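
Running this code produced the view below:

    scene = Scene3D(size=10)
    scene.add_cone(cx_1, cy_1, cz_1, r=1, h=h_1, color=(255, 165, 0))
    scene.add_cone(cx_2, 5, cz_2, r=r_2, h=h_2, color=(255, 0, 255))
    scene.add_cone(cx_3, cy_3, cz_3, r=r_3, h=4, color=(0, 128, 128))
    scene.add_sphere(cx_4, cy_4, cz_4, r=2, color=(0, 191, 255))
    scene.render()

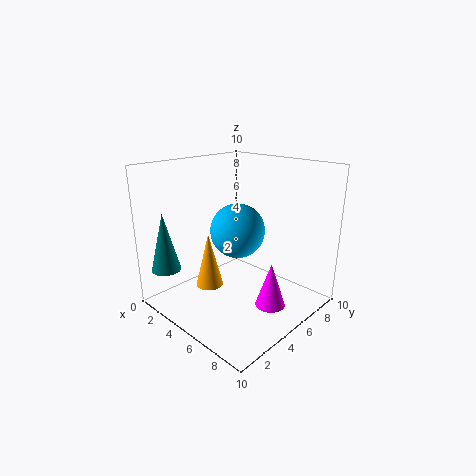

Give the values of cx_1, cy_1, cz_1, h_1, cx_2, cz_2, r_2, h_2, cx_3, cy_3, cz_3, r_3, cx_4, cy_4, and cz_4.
cx_1 = 3, cy_1 = 4, cz_1 = 1, h_1 = 4, cx_2 = 8, cz_2 = 1, r_2 = 1, h_2 = 3, cx_3 = 2, cy_3 = 1, cz_3 = 3, r_3 = 1, cx_4 = 4, cy_4 = 6, cz_4 = 5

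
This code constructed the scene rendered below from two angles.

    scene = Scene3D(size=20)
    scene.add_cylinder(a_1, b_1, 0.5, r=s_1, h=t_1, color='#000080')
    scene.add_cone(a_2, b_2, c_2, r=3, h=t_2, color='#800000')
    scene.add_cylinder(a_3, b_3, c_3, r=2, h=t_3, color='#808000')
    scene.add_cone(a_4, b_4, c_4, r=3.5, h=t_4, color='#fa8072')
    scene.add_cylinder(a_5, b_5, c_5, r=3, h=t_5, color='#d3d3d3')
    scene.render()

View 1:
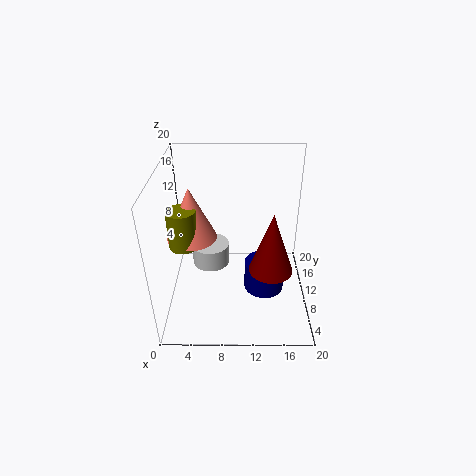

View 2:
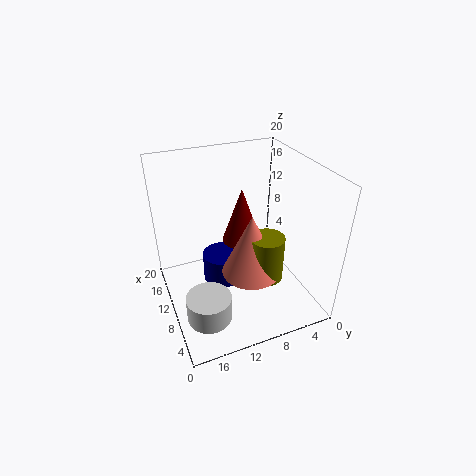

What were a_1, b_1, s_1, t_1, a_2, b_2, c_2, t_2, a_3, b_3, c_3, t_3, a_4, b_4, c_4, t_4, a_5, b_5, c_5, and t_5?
a_1 = 14
b_1 = 11
s_1 = 3
t_1 = 4.5
a_2 = 14.5
b_2 = 7.5
c_2 = 6.5
t_2 = 8.5
a_3 = 2.5
b_3 = 9.5
c_3 = 9
t_3 = 5.5
a_4 = 3.5
b_4 = 11
c_4 = 9.5
t_4 = 7.5
a_5 = 5.5
b_5 = 16
c_5 = 1.5
t_5 = 3.5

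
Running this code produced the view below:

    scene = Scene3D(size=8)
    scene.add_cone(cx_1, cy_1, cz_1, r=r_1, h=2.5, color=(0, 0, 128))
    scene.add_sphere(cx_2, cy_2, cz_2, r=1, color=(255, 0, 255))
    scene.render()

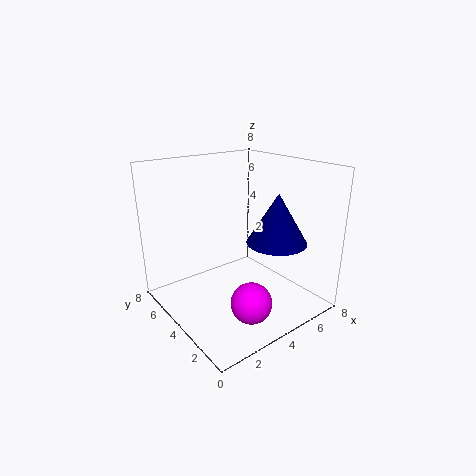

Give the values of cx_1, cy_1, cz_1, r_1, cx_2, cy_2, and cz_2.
cx_1 = 4.5
cy_1 = 1.5
cz_1 = 4.5
r_1 = 1.5
cx_2 = 2.5
cy_2 = 1
cz_2 = 2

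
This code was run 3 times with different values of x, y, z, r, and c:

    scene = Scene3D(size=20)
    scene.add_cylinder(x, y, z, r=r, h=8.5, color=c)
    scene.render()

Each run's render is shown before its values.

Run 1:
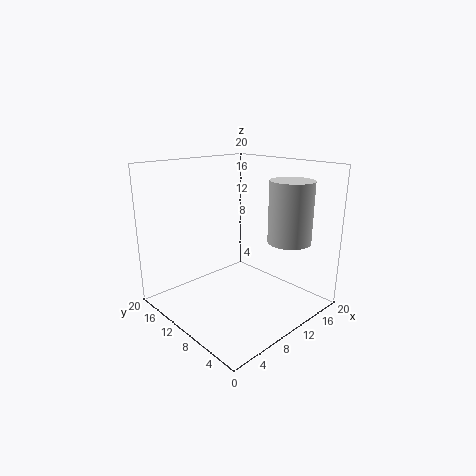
x = 15, y = 5, z = 9.5, r = 3, c = 'lightgray'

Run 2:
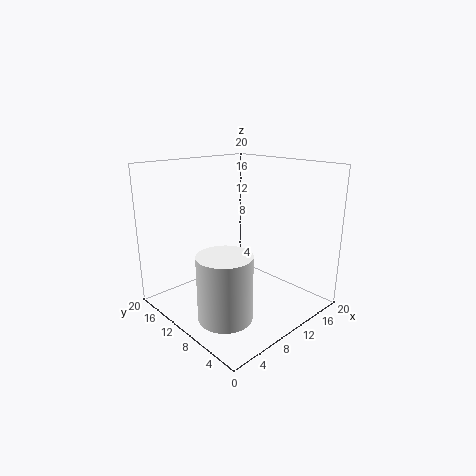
x = 4.5, y = 6.5, z = 1.5, r = 3.5, c = 'white'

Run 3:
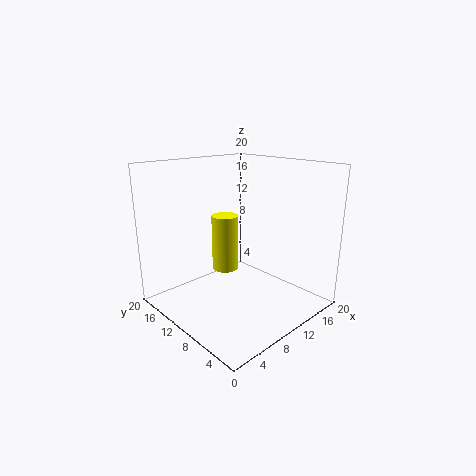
x = 11.5, y = 14.5, z = 3.5, r = 2, c = 'yellow'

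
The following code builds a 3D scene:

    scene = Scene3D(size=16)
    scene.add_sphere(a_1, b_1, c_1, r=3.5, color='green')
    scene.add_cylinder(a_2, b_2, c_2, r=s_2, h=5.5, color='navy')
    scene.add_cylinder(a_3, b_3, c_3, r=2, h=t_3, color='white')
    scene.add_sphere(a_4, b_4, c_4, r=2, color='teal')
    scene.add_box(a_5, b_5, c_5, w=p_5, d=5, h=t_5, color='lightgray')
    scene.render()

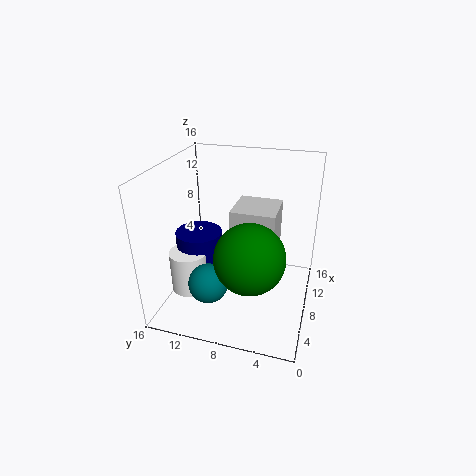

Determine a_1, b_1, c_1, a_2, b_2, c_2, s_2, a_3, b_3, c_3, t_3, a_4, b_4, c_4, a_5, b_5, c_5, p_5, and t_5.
a_1 = 3.5; b_1 = 5.5; c_1 = 8.5; a_2 = 6.5; b_2 = 12; c_2 = 3.5; s_2 = 2.5; a_3 = 4.5; b_3 = 12.5; c_3 = 3; t_3 = 4.5; a_4 = 2.5; b_4 = 9.5; c_4 = 5.5; a_5 = 8; b_5 = 4; c_5 = 5.5; p_5 = 5; t_5 = 5.5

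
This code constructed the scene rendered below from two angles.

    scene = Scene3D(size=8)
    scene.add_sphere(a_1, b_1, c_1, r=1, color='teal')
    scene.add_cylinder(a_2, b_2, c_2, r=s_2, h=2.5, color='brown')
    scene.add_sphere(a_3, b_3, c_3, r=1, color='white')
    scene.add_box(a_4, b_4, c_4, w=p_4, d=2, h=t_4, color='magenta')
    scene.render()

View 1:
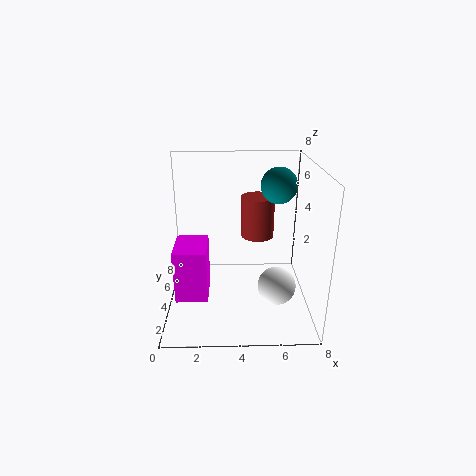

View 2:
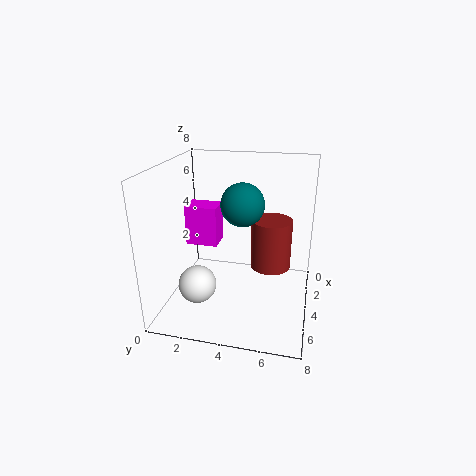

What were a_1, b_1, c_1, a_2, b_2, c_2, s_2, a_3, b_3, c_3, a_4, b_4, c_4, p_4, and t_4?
a_1 = 6.25
b_1 = 4.75
c_1 = 6.75
a_2 = 5.25
b_2 = 6
c_2 = 3.25
s_2 = 1
a_3 = 6
b_3 = 2.25
c_3 = 2
a_4 = 1
b_4 = 0.25
c_4 = 2.5
p_4 = 1.5
t_4 = 2.5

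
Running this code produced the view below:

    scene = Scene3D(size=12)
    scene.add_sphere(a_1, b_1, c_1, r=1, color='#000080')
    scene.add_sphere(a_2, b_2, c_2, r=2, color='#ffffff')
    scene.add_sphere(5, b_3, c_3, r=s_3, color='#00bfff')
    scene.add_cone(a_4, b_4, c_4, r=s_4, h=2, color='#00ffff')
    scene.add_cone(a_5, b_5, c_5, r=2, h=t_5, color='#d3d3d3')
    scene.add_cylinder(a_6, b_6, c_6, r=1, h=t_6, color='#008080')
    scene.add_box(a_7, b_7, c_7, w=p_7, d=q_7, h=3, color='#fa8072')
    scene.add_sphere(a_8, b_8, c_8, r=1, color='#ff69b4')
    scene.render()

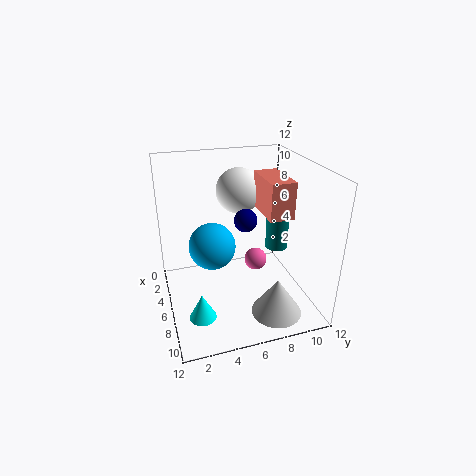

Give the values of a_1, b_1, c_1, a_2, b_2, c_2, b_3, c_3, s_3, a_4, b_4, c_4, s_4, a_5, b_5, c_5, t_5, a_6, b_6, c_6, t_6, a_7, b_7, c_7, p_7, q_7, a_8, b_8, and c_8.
a_1 = 5, b_1 = 7, c_1 = 7, a_2 = 3, b_2 = 7, c_2 = 9, b_3 = 4, c_3 = 5, s_3 = 2, a_4 = 10, b_4 = 2, c_4 = 2, s_4 = 1, a_5 = 10, b_5 = 8, c_5 = 1, t_5 = 3, a_6 = 5, b_6 = 10, c_6 = 4, t_6 = 3, a_7 = 4, b_7 = 8, c_7 = 8, p_7 = 4, q_7 = 2, a_8 = 5, b_8 = 8, c_8 = 3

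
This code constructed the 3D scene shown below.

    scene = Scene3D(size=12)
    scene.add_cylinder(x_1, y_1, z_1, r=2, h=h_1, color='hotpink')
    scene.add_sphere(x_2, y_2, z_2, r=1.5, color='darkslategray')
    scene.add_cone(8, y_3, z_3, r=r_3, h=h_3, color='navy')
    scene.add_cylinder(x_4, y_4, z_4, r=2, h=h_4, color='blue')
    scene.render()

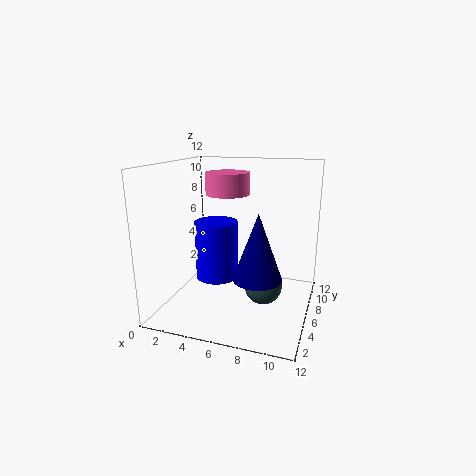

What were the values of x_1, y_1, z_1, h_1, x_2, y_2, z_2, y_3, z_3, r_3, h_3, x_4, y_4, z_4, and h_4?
x_1 = 4
y_1 = 9
z_1 = 9
h_1 = 2
x_2 = 8.5
y_2 = 5
z_2 = 2.5
y_3 = 5
z_3 = 3
r_3 = 2
h_3 = 5.5
x_4 = 3
y_4 = 8.5
z_4 = 1
h_4 = 5.5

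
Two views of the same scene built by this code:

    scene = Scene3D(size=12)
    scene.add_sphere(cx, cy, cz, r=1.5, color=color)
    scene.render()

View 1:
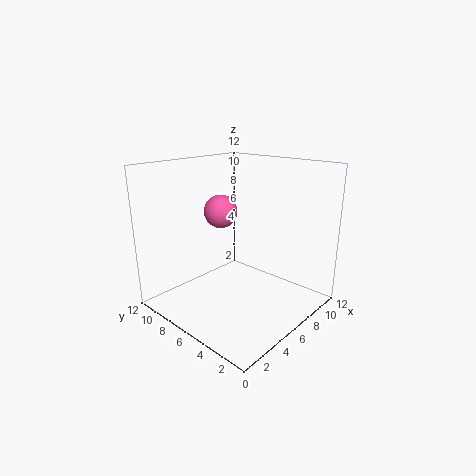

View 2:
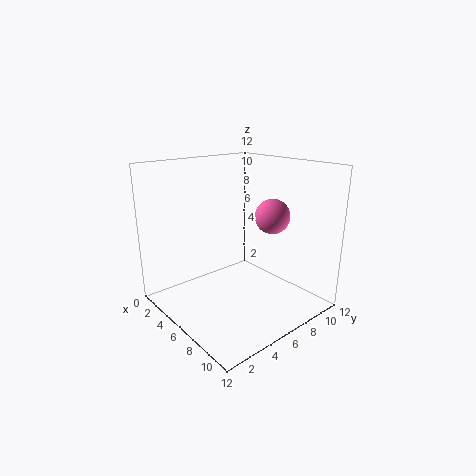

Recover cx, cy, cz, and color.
cx = 7
cy = 9
cz = 7.5
color = 'hotpink'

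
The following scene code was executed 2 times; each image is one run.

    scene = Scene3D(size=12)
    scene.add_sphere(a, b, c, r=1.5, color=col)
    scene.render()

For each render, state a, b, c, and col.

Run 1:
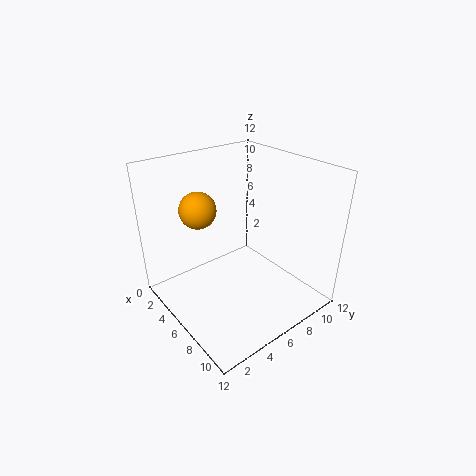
a = 4
b = 3.5
c = 8.5
col = 'orange'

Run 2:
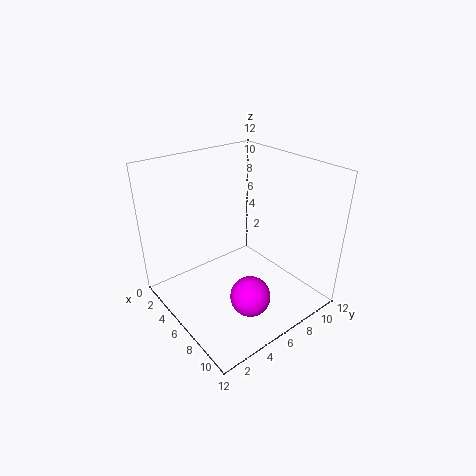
a = 10
b = 4
c = 3.5
col = 'magenta'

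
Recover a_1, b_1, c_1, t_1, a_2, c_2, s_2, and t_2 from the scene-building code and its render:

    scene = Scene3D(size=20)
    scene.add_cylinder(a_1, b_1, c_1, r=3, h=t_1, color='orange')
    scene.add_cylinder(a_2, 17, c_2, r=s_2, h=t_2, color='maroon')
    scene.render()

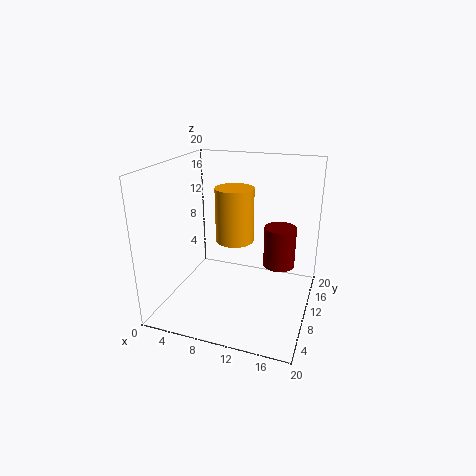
a_1 = 7.5, b_1 = 15.5, c_1 = 7, t_1 = 8.5, a_2 = 14.5, c_2 = 3, s_2 = 2.5, t_2 = 6.5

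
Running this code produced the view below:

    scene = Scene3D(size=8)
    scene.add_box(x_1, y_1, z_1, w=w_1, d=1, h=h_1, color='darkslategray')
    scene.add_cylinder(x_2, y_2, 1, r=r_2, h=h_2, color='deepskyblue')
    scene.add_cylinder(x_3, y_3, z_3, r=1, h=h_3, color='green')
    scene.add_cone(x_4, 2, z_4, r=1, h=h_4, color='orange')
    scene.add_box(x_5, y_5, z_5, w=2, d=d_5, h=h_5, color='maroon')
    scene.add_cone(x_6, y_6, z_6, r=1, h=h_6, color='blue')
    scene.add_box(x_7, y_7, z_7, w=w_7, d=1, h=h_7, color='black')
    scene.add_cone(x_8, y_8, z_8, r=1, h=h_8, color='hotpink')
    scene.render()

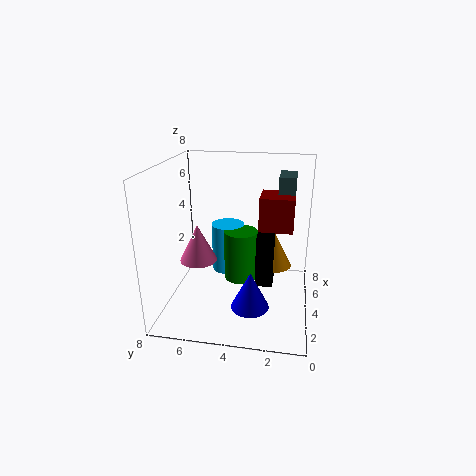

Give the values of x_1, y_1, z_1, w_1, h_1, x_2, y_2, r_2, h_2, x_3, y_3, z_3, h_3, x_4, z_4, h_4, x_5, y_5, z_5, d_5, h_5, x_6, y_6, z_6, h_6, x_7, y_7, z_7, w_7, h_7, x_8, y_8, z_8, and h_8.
x_1 = 6
y_1 = 1
z_1 = 5
w_1 = 2
h_1 = 2
x_2 = 6
y_2 = 5
r_2 = 1
h_2 = 3
x_3 = 5
y_3 = 4
z_3 = 1
h_3 = 3
x_4 = 5
z_4 = 2
h_4 = 2
x_5 = 5
y_5 = 1
z_5 = 4
d_5 = 2
h_5 = 2
x_6 = 2
y_6 = 3
z_6 = 1
h_6 = 2
x_7 = 4
y_7 = 2
z_7 = 1
w_7 = 2
h_7 = 3
x_8 = 3
y_8 = 6
z_8 = 3
h_8 = 2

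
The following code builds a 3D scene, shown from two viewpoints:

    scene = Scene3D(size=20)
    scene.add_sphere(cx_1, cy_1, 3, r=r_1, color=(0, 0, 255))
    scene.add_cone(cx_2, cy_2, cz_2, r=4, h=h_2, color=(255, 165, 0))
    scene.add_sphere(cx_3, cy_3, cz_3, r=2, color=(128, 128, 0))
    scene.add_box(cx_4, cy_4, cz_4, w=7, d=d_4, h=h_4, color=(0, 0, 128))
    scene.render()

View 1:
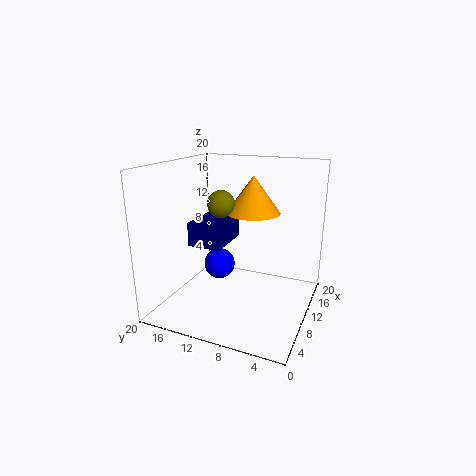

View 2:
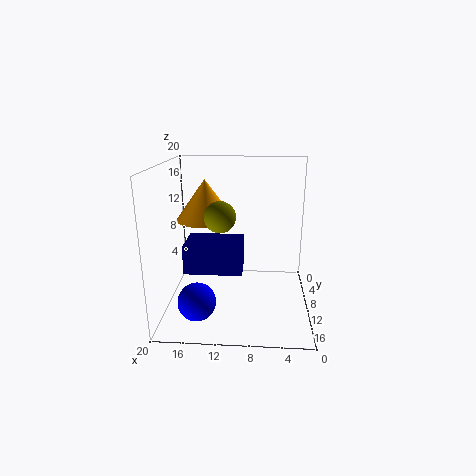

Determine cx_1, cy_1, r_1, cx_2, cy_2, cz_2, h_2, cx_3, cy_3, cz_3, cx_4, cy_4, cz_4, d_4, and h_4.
cx_1 = 15
cy_1 = 15.5
r_1 = 2.5
cx_2 = 14.5
cy_2 = 9.5
cz_2 = 12.5
h_2 = 5.5
cx_3 = 12
cy_3 = 13.5
cz_3 = 14
cx_4 = 9
cy_4 = 12.5
cz_4 = 8
d_4 = 5
h_4 = 3.5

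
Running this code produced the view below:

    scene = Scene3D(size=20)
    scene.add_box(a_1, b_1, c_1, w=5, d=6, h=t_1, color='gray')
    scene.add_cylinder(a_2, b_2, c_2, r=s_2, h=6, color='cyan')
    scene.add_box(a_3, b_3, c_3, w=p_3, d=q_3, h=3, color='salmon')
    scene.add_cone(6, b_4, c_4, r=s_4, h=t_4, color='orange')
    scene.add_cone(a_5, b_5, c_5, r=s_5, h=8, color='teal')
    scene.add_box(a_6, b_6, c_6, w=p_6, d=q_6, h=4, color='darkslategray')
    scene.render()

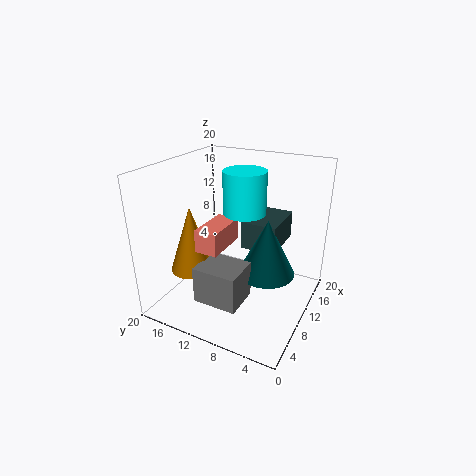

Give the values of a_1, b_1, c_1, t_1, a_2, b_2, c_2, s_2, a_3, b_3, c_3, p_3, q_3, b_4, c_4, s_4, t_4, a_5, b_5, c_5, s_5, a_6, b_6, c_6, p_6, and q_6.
a_1 = 3
b_1 = 7
c_1 = 3
t_1 = 5
a_2 = 12
b_2 = 10
c_2 = 13
s_2 = 3
a_3 = 4
b_3 = 10
c_3 = 10
p_3 = 6
q_3 = 3
b_4 = 15
c_4 = 6
s_4 = 3
t_4 = 9
a_5 = 11
b_5 = 6
c_5 = 5
s_5 = 4
a_6 = 11
b_6 = 5
c_6 = 8
p_6 = 7
q_6 = 5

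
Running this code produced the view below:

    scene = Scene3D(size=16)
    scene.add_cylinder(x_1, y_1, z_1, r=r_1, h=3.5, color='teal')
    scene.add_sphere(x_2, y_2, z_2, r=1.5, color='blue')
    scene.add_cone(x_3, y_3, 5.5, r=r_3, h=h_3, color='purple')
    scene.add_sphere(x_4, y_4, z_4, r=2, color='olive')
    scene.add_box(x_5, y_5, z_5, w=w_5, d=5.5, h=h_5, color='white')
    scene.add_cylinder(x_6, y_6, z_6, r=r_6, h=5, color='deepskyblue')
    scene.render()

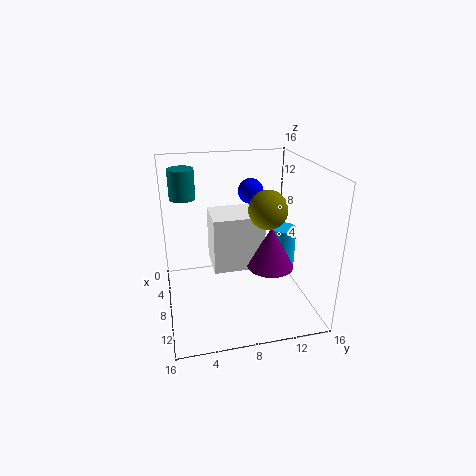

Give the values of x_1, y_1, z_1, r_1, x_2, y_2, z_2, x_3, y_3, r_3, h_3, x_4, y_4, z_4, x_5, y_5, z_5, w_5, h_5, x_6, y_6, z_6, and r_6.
x_1 = 3.5; y_1 = 2.5; z_1 = 11.5; r_1 = 1.5; x_2 = 4; y_2 = 10.5; z_2 = 12; x_3 = 10.5; y_3 = 11; r_3 = 2.5; h_3 = 4.5; x_4 = 10.5; y_4 = 10.5; z_4 = 12; x_5 = 5.5; y_5 = 5; z_5 = 5; w_5 = 4.5; h_5 = 6; x_6 = 7.5; y_6 = 13.5; z_6 = 3.5; r_6 = 1.5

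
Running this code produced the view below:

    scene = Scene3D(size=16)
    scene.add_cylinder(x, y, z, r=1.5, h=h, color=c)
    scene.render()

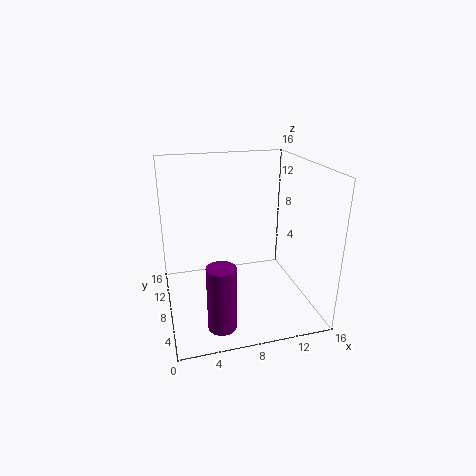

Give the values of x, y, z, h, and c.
x = 5; y = 3.25; z = 0.25; h = 7; c = 'purple'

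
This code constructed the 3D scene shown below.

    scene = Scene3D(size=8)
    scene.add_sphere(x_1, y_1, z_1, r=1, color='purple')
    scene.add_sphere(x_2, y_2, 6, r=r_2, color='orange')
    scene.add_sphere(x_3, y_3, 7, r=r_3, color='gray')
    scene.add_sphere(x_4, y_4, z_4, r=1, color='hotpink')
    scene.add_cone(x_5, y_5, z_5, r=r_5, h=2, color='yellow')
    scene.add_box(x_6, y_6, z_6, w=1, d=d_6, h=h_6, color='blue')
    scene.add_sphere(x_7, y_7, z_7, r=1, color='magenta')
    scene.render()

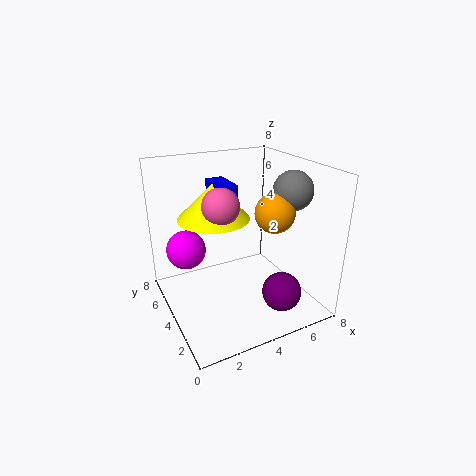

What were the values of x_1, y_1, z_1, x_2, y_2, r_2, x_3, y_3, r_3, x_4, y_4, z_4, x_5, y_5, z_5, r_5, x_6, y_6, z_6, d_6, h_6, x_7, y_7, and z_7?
x_1 = 5
y_1 = 1
z_1 = 2
x_2 = 5
y_2 = 2
r_2 = 1
x_3 = 6
y_3 = 2
r_3 = 1
x_4 = 3
y_4 = 4
z_4 = 6
x_5 = 3
y_5 = 5
z_5 = 5
r_5 = 2
x_6 = 3
y_6 = 4
z_6 = 6
d_6 = 2
h_6 = 1
x_7 = 1
y_7 = 4
z_7 = 4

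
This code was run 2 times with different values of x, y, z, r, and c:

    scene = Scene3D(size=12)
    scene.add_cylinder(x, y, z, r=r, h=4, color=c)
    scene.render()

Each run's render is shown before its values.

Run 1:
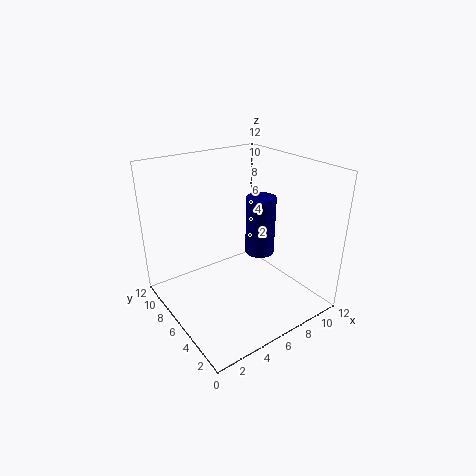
x = 5, y = 2, z = 7, r = 1, c = 'navy'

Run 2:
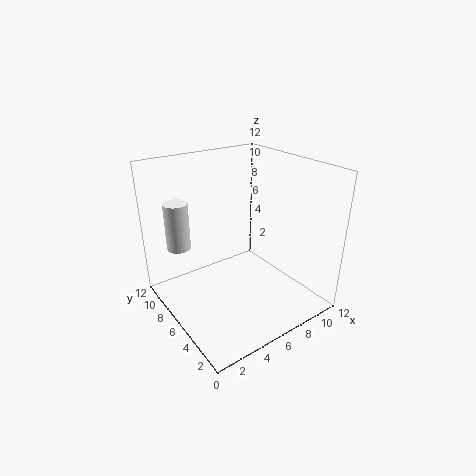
x = 2, y = 9, z = 5, r = 1, c = 'white'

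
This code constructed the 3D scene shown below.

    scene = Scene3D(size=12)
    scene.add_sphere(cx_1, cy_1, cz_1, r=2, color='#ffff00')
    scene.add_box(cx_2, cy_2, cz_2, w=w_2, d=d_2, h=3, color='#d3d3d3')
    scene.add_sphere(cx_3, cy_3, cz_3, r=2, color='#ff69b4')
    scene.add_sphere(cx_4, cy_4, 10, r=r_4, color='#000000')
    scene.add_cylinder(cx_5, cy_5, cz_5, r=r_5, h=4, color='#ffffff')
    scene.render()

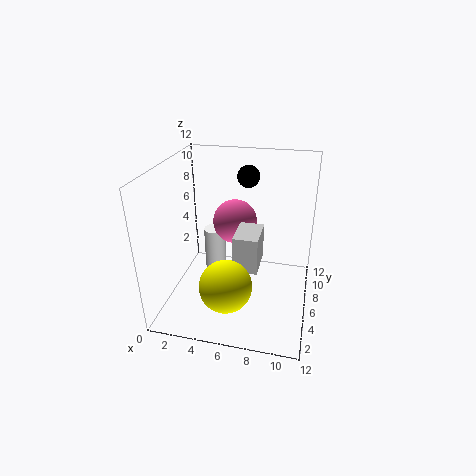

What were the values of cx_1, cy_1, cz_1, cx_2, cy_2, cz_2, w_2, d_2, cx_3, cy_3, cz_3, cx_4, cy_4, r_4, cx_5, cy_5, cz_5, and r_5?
cx_1 = 6
cy_1 = 2
cz_1 = 4
cx_2 = 6
cy_2 = 4
cz_2 = 4
w_2 = 2
d_2 = 3
cx_3 = 5
cy_3 = 9
cz_3 = 6
cx_4 = 6
cy_4 = 10
r_4 = 1
cx_5 = 3
cy_5 = 9
cz_5 = 1
r_5 = 1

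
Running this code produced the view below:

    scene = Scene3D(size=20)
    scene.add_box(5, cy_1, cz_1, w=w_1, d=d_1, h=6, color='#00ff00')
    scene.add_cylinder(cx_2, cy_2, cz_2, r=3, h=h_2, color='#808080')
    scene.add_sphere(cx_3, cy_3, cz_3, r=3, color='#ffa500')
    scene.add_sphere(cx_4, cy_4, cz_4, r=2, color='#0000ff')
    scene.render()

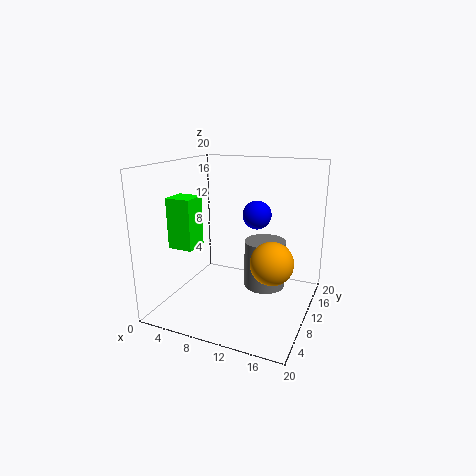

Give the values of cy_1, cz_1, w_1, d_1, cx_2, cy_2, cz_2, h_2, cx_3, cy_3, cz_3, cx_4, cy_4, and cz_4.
cy_1 = 1; cz_1 = 11; w_1 = 3; d_1 = 3; cx_2 = 13; cy_2 = 13; cz_2 = 2; h_2 = 7; cx_3 = 15; cy_3 = 10; cz_3 = 7; cx_4 = 12; cy_4 = 12; cz_4 = 13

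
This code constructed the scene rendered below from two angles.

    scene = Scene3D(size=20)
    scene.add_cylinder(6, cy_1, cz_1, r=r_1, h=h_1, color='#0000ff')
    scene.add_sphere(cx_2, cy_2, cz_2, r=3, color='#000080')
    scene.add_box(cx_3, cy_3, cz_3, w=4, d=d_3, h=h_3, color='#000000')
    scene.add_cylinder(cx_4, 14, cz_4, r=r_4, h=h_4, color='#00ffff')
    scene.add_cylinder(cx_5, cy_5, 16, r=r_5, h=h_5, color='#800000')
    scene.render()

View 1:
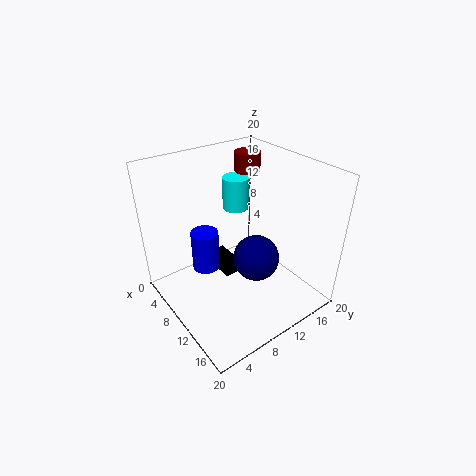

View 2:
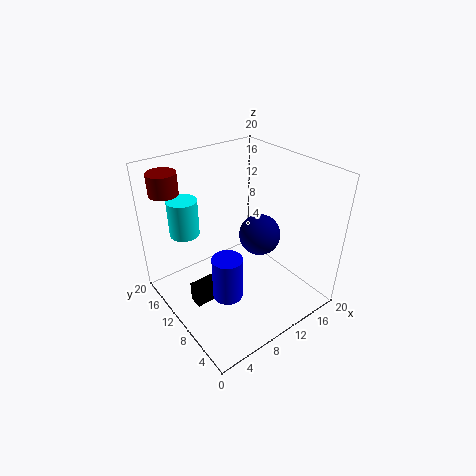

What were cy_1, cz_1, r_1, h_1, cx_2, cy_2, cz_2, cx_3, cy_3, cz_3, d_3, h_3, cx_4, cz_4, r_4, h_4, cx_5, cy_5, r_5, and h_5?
cy_1 = 7, cz_1 = 4, r_1 = 2, h_1 = 6, cx_2 = 14, cy_2 = 10, cz_2 = 9, cx_3 = 3, cy_3 = 10, cz_3 = 1, d_3 = 2, h_3 = 3, cx_4 = 4, cz_4 = 11, r_4 = 2, h_4 = 5, cx_5 = 3, cy_5 = 17, r_5 = 2, h_5 = 3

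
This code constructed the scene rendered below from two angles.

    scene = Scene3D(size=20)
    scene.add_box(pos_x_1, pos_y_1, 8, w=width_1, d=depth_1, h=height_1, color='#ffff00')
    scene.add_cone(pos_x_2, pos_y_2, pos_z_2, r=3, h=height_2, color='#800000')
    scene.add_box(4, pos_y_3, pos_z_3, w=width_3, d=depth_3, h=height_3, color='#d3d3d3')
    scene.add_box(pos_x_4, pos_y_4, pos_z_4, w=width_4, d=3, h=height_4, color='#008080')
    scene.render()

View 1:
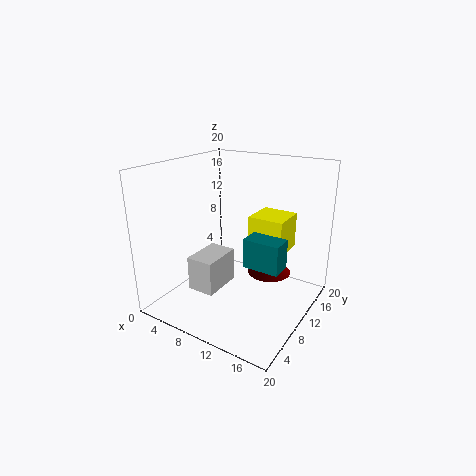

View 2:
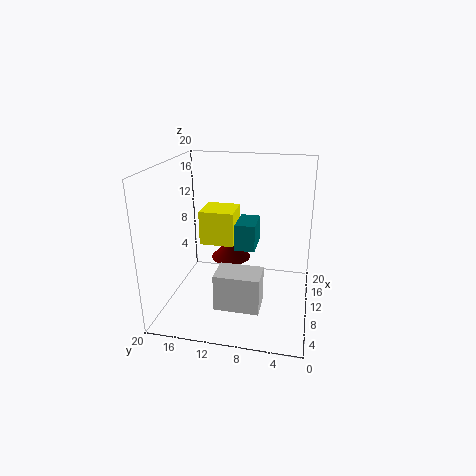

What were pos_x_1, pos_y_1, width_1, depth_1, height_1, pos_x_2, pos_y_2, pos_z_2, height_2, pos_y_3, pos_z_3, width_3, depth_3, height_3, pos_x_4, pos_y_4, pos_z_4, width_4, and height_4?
pos_x_1 = 11
pos_y_1 = 11
width_1 = 5
depth_1 = 5
height_1 = 5
pos_x_2 = 14
pos_y_2 = 12
pos_z_2 = 5
height_2 = 3
pos_y_3 = 6
pos_z_3 = 2
width_3 = 4
depth_3 = 6
height_3 = 5
pos_x_4 = 12
pos_y_4 = 8
pos_z_4 = 7
width_4 = 5
height_4 = 4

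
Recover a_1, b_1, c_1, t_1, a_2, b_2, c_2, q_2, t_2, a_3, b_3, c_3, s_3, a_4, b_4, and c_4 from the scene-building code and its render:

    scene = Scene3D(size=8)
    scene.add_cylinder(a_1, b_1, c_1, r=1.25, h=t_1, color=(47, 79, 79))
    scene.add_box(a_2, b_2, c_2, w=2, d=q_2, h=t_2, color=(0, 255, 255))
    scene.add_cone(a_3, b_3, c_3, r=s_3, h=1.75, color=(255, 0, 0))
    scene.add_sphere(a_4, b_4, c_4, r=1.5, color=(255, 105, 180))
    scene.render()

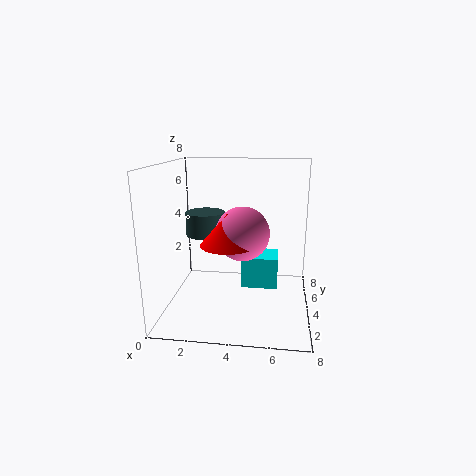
a_1 = 1.5, b_1 = 6.75, c_1 = 3.25, t_1 = 1.5, a_2 = 4.25, b_2 = 3.5, c_2 = 1.25, q_2 = 1.75, t_2 = 1.75, a_3 = 3.5, b_3 = 3.5, c_3 = 3.75, s_3 = 1.5, a_4 = 4.25, b_4 = 4, c_4 = 4.25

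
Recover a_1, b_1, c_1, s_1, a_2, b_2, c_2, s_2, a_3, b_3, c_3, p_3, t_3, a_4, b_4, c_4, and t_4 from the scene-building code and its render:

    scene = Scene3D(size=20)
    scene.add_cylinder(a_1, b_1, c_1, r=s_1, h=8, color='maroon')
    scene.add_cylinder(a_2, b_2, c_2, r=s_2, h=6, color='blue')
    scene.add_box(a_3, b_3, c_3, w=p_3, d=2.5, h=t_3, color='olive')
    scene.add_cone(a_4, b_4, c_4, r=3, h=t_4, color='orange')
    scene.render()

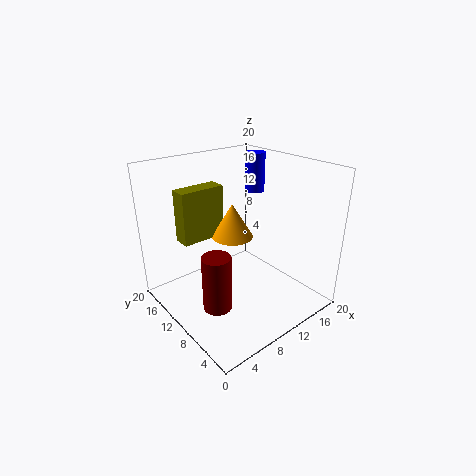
a_1 = 5.5; b_1 = 9; c_1 = 1; s_1 = 2; a_2 = 17.5; b_2 = 15; c_2 = 14; s_2 = 1.5; a_3 = 4; b_3 = 14; c_3 = 9; p_3 = 6.5; t_3 = 7.5; a_4 = 11; b_4 = 12.5; c_4 = 9; t_4 = 5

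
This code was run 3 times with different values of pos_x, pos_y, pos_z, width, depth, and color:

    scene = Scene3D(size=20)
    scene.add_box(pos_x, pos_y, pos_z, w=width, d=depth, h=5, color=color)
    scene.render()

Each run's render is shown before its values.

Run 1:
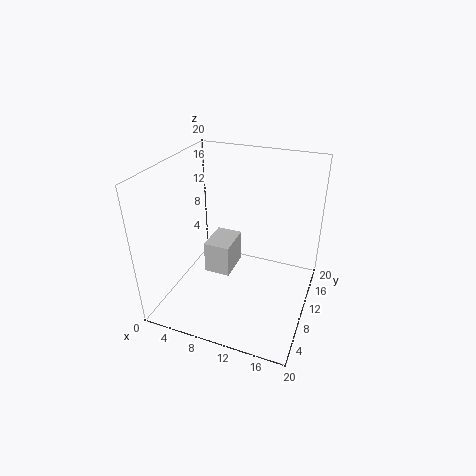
pos_x = 4; pos_y = 11; pos_z = 2; width = 4; depth = 5.5; color = 'lightgray'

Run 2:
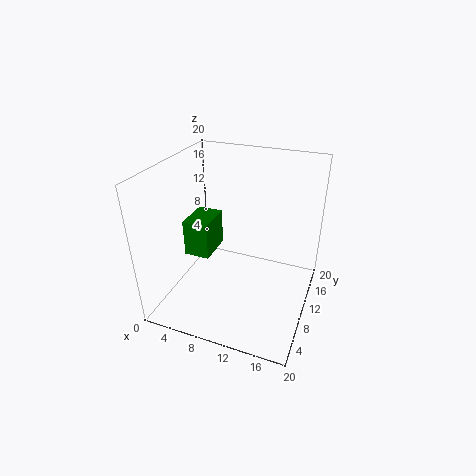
pos_x = 3.5; pos_y = 6.5; pos_z = 8; width = 3.5; depth = 5; color = 'green'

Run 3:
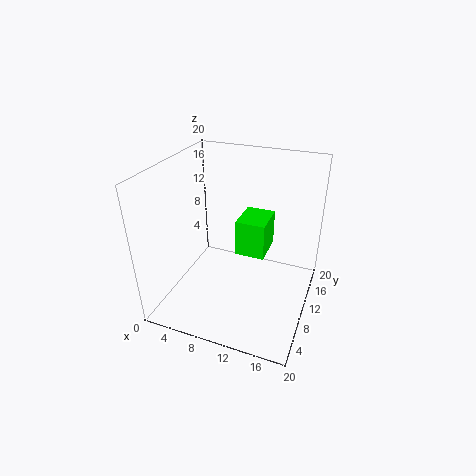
pos_x = 10; pos_y = 9; pos_z = 8; width = 4; depth = 5; color = 'lime'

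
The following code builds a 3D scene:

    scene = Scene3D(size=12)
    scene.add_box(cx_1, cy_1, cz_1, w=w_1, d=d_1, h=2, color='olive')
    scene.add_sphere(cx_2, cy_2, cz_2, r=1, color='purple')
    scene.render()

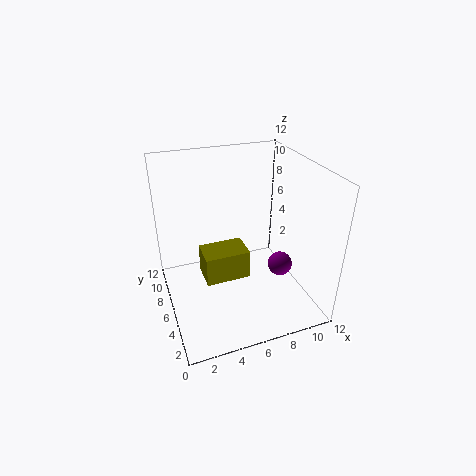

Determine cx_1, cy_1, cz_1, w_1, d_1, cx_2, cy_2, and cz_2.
cx_1 = 2; cy_1 = 1; cz_1 = 6; w_1 = 3; d_1 = 2; cx_2 = 9; cy_2 = 4; cz_2 = 4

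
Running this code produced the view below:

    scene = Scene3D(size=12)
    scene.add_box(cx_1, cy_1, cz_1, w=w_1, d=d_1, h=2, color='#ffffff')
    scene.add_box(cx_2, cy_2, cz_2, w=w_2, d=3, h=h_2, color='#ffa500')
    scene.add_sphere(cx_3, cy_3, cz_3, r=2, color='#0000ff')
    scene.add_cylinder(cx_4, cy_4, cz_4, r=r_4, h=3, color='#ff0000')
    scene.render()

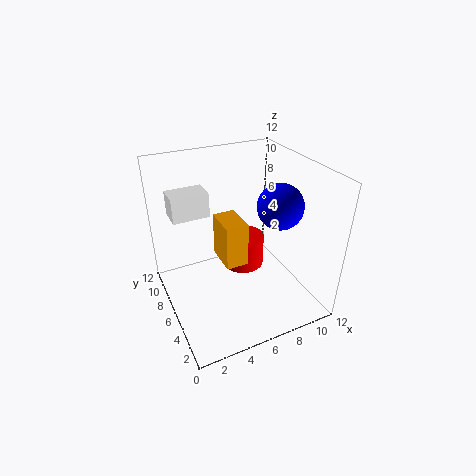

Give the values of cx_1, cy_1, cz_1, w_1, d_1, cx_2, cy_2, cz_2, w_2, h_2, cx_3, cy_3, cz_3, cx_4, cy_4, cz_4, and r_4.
cx_1 = 1; cy_1 = 7; cz_1 = 8; w_1 = 3; d_1 = 2; cx_2 = 5; cy_2 = 6; cz_2 = 3; w_2 = 2; h_2 = 4; cx_3 = 10; cy_3 = 6; cz_3 = 8; cx_4 = 8; cy_4 = 9; cz_4 = 1; r_4 = 2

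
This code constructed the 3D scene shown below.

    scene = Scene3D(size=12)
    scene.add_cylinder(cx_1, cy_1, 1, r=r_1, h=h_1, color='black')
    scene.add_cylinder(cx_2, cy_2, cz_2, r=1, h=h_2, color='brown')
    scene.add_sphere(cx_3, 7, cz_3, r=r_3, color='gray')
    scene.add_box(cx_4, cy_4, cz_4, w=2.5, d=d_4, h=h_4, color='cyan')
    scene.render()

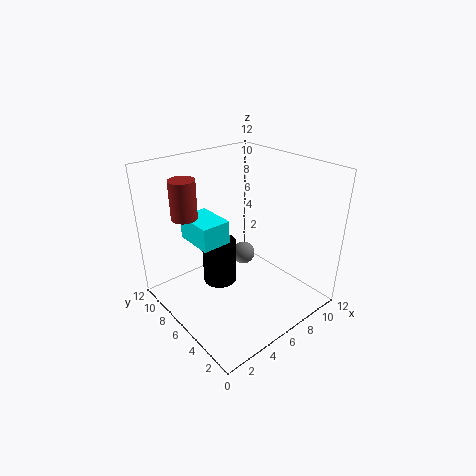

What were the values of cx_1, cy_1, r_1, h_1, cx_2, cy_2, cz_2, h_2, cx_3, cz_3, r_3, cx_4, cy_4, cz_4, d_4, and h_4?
cx_1 = 5.5, cy_1 = 8, r_1 = 1.5, h_1 = 4, cx_2 = 2, cy_2 = 7.5, cz_2 = 8.5, h_2 = 3, cx_3 = 7.5, cz_3 = 3.5, r_3 = 1, cx_4 = 3, cy_4 = 6.5, cz_4 = 5.5, d_4 = 3.5, h_4 = 2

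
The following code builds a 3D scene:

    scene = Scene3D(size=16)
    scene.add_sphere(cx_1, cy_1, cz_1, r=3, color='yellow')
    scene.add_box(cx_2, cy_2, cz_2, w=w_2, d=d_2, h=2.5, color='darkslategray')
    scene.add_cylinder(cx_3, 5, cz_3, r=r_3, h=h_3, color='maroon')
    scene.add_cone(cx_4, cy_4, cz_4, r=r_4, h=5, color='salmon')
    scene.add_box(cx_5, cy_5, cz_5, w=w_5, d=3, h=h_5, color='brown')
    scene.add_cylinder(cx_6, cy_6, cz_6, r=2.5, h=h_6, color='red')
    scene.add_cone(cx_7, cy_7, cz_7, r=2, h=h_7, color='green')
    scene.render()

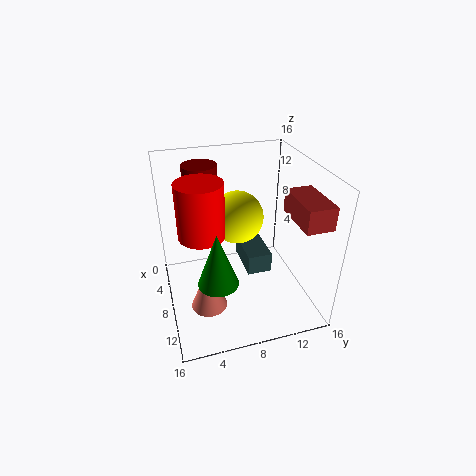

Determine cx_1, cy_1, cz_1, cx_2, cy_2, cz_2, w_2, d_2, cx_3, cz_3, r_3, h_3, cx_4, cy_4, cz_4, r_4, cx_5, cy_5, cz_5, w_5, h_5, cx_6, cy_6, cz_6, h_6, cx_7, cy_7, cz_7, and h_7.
cx_1 = 6
cy_1 = 8.5
cz_1 = 9.5
cx_2 = 2
cy_2 = 9.5
cz_2 = 2
w_2 = 5.5
d_2 = 3
cx_3 = 3
cz_3 = 12
r_3 = 2
h_3 = 3
cx_4 = 10
cy_4 = 4
cz_4 = 1
r_4 = 2
cx_5 = 8.5
cy_5 = 13
cz_5 = 11
w_5 = 5.5
h_5 = 2.5
cx_6 = 8
cy_6 = 4
cz_6 = 9
h_6 = 6
cx_7 = 13
cy_7 = 4.5
cz_7 = 6.5
h_7 = 5.5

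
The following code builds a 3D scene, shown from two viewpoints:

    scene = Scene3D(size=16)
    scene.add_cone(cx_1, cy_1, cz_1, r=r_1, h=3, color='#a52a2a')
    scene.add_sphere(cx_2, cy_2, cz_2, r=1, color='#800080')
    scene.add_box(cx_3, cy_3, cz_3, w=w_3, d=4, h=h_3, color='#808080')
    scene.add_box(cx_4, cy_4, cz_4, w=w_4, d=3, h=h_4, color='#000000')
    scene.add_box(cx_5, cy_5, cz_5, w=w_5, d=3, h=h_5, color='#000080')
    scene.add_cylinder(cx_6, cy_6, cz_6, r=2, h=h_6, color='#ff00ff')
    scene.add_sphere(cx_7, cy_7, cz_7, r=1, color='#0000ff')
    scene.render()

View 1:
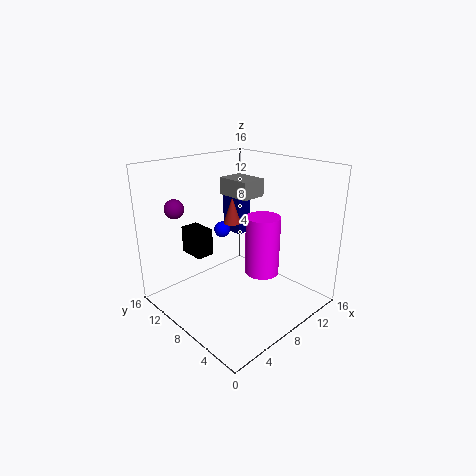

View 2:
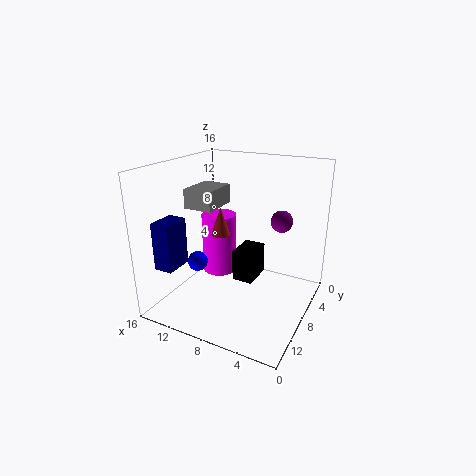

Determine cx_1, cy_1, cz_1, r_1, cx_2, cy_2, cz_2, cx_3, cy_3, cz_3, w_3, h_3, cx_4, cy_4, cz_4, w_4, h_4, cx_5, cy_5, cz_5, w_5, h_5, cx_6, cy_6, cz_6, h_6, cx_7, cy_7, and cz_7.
cx_1 = 9, cy_1 = 10, cz_1 = 9, r_1 = 1, cx_2 = 2, cy_2 = 11, cz_2 = 12, cx_3 = 9, cy_3 = 8, cz_3 = 12, w_3 = 3, h_3 = 2, cx_4 = 4, cy_4 = 10, cz_4 = 6, w_4 = 2, h_4 = 3, cx_5 = 12, cy_5 = 12, cz_5 = 6, w_5 = 2, h_5 = 5, cx_6 = 11, cy_6 = 7, cz_6 = 3, h_6 = 7, cx_7 = 10, cy_7 = 13, cz_7 = 7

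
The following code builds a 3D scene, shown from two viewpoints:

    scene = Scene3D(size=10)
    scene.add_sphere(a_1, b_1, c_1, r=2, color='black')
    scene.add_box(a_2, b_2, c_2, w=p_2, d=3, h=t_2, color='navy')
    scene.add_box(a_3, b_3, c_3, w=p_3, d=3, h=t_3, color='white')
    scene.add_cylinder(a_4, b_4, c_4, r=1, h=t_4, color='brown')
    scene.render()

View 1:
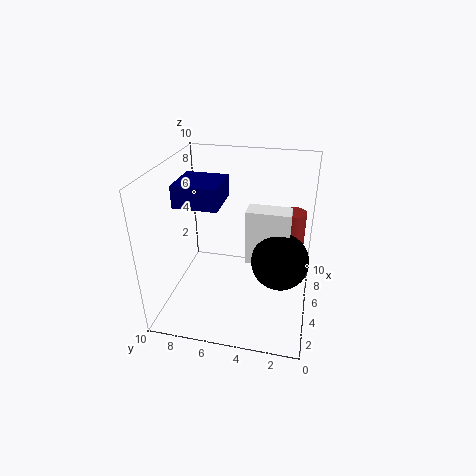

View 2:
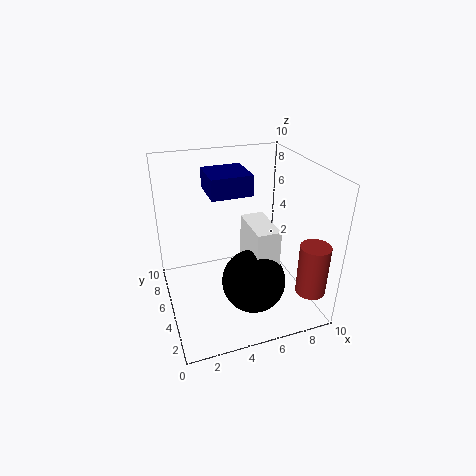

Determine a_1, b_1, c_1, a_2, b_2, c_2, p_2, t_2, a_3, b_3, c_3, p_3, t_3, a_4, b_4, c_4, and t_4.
a_1 = 5, b_1 = 2, c_1 = 3.5, a_2 = 3.5, b_2 = 6, c_2 = 7.5, p_2 = 3, t_2 = 1.5, a_3 = 5, b_3 = 1.5, c_3 = 3, p_3 = 1.5, t_3 = 4, a_4 = 9, b_4 = 1.5, c_4 = 2, t_4 = 3.5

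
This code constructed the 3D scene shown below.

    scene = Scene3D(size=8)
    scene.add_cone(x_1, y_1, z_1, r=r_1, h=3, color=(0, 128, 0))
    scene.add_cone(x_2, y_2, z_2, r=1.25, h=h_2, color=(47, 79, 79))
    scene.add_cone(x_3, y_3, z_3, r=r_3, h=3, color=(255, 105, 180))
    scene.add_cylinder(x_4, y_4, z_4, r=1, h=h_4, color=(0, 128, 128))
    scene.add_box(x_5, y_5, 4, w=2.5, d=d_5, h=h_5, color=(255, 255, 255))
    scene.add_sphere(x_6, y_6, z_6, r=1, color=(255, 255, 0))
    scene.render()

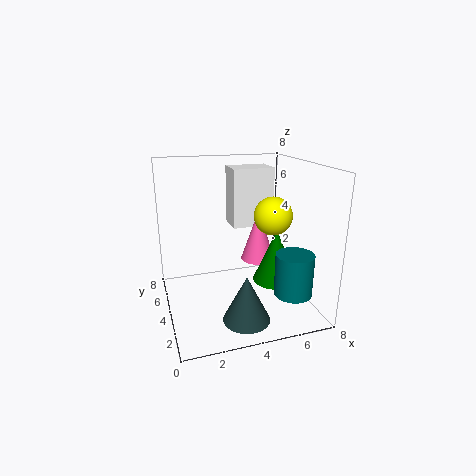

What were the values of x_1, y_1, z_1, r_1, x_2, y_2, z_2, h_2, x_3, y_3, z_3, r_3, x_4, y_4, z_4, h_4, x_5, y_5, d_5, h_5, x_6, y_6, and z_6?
x_1 = 6, y_1 = 3.25, z_1 = 1.5, r_1 = 1.25, x_2 = 3.75, y_2 = 1.75, z_2 = 0.25, h_2 = 2.5, x_3 = 5.5, y_3 = 4.75, z_3 = 2.25, r_3 = 1, x_4 = 6.25, y_4 = 1.5, z_4 = 1.5, h_4 = 2.25, x_5 = 4.25, y_5 = 5.5, d_5 = 1.75, h_5 = 3.5, x_6 = 5.5, y_6 = 2.75, z_6 = 5.5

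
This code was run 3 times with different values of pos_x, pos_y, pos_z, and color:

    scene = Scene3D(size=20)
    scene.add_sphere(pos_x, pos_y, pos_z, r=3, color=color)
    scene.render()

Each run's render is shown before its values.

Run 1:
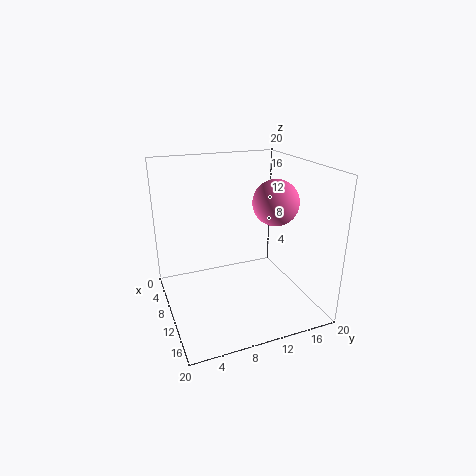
pos_x = 13, pos_y = 14, pos_z = 15.5, color = 'hotpink'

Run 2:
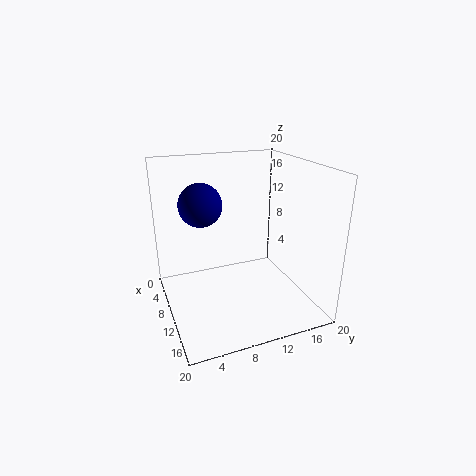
pos_x = 7.5, pos_y = 5.5, pos_z = 14.5, color = 'navy'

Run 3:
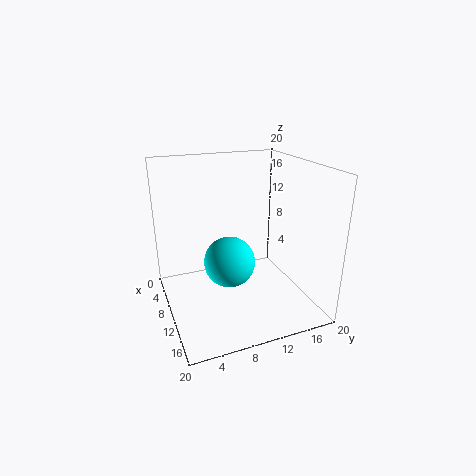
pos_x = 16, pos_y = 6.5, pos_z = 10, color = 'cyan'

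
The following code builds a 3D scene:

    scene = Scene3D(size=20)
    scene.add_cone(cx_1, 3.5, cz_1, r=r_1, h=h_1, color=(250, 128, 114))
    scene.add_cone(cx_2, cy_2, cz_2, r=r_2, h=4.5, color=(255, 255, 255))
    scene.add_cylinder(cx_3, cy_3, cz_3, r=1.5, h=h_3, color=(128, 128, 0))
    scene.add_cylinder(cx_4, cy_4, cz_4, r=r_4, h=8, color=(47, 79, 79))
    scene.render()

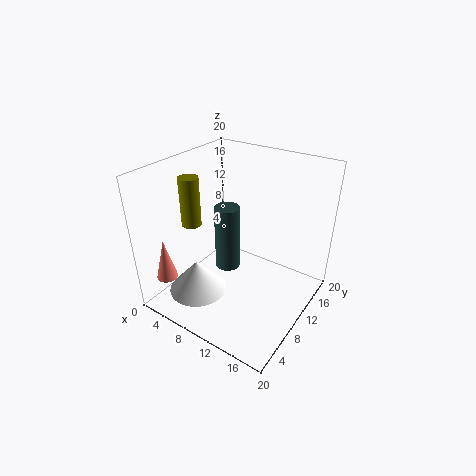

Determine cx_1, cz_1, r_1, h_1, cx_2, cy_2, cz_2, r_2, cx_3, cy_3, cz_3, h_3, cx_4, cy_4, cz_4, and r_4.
cx_1 = 2, cz_1 = 4, r_1 = 1.5, h_1 = 6, cx_2 = 6.5, cy_2 = 5, cz_2 = 3, r_2 = 4, cx_3 = 1.5, cy_3 = 10, cz_3 = 9.5, h_3 = 7.5, cx_4 = 11.5, cy_4 = 5.5, cz_4 = 9, r_4 = 1.5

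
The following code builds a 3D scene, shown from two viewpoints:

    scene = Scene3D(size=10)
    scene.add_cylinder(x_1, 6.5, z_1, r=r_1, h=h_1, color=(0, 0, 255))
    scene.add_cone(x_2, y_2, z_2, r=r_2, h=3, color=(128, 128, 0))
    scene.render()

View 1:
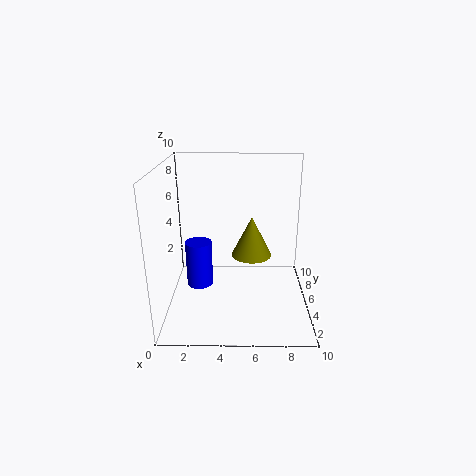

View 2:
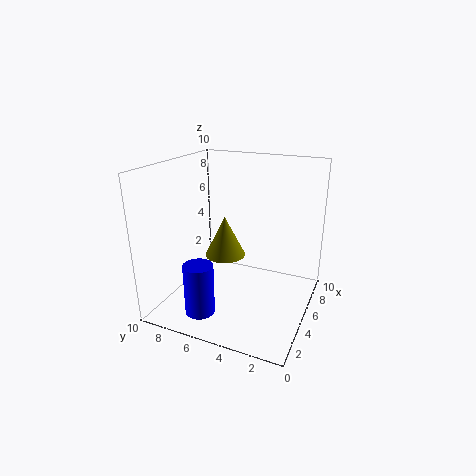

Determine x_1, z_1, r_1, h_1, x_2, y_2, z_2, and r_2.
x_1 = 2
z_1 = 0.5
r_1 = 1
h_1 = 3.5
x_2 = 6
y_2 = 6.5
z_2 = 3
r_2 = 1.5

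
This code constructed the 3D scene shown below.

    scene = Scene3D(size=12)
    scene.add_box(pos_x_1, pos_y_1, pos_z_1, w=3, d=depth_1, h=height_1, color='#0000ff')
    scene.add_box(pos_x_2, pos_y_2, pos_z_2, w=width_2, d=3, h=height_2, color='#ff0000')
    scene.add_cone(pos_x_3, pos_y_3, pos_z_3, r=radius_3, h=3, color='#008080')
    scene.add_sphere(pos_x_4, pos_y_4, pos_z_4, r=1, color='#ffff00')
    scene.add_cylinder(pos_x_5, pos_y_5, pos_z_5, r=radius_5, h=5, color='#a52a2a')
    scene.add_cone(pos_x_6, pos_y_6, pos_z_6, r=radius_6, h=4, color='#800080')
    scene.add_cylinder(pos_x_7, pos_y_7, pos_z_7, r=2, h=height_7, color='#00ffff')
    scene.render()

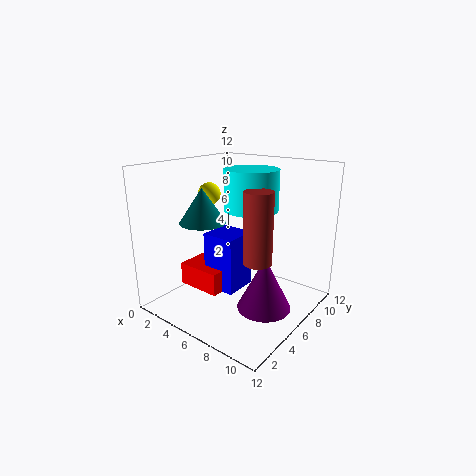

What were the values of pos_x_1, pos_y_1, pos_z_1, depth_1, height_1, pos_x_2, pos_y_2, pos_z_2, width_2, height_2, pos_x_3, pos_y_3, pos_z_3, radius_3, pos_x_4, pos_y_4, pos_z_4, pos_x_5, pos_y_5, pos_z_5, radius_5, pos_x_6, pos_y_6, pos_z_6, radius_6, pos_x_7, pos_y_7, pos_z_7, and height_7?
pos_x_1 = 3, pos_y_1 = 5, pos_z_1 = 1, depth_1 = 3, height_1 = 5, pos_x_2 = 1, pos_y_2 = 4, pos_z_2 = 1, width_2 = 4, height_2 = 2, pos_x_3 = 3, pos_y_3 = 5, pos_z_3 = 7, radius_3 = 2, pos_x_4 = 2, pos_y_4 = 7, pos_z_4 = 9, pos_x_5 = 10, pos_y_5 = 3, pos_z_5 = 6, radius_5 = 1, pos_x_6 = 10, pos_y_6 = 4, pos_z_6 = 2, radius_6 = 2, pos_x_7 = 8, pos_y_7 = 5, pos_z_7 = 9, height_7 = 3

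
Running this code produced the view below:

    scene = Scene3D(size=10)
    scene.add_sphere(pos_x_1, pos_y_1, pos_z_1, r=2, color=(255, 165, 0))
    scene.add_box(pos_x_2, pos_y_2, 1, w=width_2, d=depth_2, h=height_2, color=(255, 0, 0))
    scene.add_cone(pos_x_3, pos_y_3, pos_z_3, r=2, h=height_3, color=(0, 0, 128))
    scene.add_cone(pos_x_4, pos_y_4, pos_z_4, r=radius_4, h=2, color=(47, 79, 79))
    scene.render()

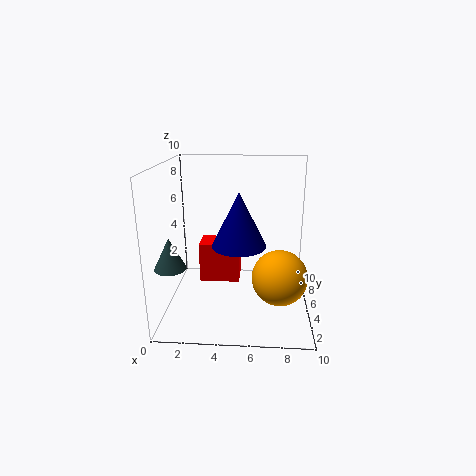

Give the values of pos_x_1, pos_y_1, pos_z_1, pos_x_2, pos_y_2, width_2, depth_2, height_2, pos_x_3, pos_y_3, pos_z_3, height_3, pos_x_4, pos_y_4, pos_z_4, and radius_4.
pos_x_1 = 8
pos_y_1 = 5
pos_z_1 = 2
pos_x_2 = 2
pos_y_2 = 6
width_2 = 3
depth_2 = 2
height_2 = 3
pos_x_3 = 5
pos_y_3 = 6
pos_z_3 = 4
height_3 = 4
pos_x_4 = 1
pos_y_4 = 2
pos_z_4 = 4
radius_4 = 1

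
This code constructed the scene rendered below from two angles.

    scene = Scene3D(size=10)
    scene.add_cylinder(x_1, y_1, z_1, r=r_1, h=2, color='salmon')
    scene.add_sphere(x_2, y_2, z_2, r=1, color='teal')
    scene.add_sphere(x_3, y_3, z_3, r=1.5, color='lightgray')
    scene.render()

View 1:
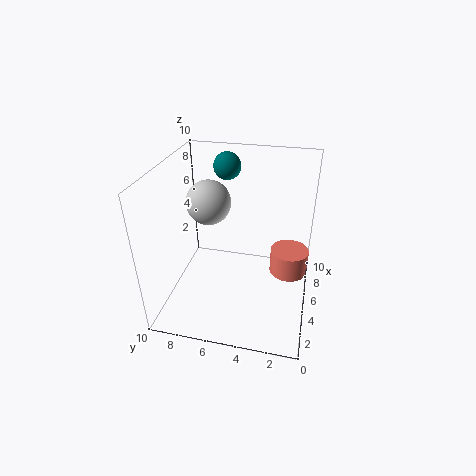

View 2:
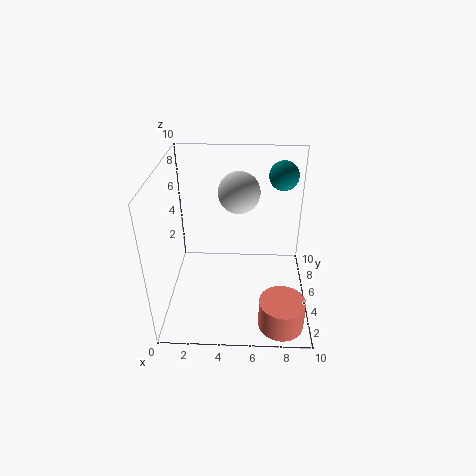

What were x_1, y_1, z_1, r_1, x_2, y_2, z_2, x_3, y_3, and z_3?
x_1 = 8
y_1 = 1.5
z_1 = 0.5
r_1 = 1.5
x_2 = 8
y_2 = 6.5
z_2 = 9
x_3 = 5
y_3 = 7
z_3 = 7.5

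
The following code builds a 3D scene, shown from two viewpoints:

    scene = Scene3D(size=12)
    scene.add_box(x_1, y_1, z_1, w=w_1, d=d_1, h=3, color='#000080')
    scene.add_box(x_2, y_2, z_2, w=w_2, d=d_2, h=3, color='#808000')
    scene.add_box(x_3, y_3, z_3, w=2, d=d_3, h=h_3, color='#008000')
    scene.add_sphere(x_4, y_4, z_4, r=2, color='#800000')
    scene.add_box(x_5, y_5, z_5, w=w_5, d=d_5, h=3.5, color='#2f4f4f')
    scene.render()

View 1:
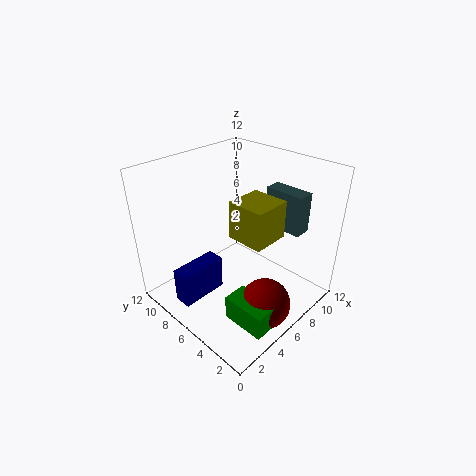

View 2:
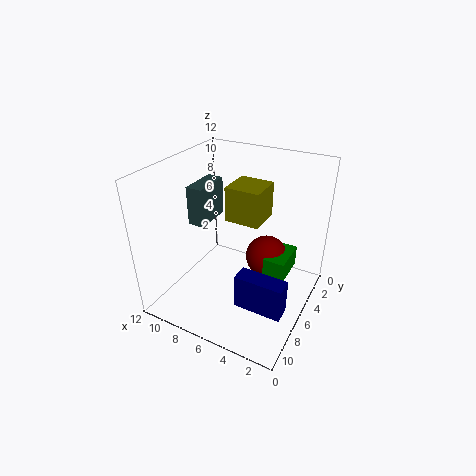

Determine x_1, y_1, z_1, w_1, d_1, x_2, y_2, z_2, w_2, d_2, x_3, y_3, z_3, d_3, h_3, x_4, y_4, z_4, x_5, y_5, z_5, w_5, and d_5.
x_1 = 1; y_1 = 7; z_1 = 1; w_1 = 4; d_1 = 1.5; x_2 = 4.5; y_2 = 2.5; z_2 = 7; w_2 = 3; d_2 = 3; x_3 = 2.5; y_3 = 0.5; z_3 = 1; d_3 = 3.5; h_3 = 2; x_4 = 5; y_4 = 2; z_4 = 2; x_5 = 9.5; y_5 = 2.5; z_5 = 6; w_5 = 1.5; d_5 = 3.5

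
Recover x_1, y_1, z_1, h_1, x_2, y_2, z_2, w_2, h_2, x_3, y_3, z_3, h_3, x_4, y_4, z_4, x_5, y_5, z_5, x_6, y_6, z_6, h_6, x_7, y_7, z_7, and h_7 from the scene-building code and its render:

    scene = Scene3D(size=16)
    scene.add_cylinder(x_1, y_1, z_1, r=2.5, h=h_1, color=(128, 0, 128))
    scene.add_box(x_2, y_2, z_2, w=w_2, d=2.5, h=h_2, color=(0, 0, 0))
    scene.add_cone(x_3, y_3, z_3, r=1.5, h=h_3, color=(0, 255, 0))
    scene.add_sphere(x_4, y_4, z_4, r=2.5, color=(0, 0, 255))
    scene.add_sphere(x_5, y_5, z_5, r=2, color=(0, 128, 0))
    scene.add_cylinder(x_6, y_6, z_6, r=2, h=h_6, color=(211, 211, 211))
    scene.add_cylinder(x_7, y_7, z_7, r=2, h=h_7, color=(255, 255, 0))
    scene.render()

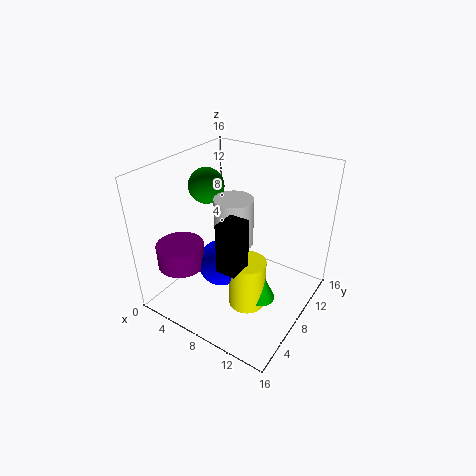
x_1 = 4, y_1 = 3, z_1 = 6, h_1 = 2.5, x_2 = 9.5, y_2 = 2, z_2 = 8, w_2 = 2, h_2 = 5, x_3 = 12, y_3 = 6.5, z_3 = 2.5, h_3 = 3.5, x_4 = 7.5, y_4 = 5.5, z_4 = 6, x_5 = 3.5, y_5 = 8.5, z_5 = 13, x_6 = 8.5, y_6 = 6.5, z_6 = 8.5, h_6 = 5, x_7 = 10.5, y_7 = 6, z_7 = 1.5, h_7 = 5.5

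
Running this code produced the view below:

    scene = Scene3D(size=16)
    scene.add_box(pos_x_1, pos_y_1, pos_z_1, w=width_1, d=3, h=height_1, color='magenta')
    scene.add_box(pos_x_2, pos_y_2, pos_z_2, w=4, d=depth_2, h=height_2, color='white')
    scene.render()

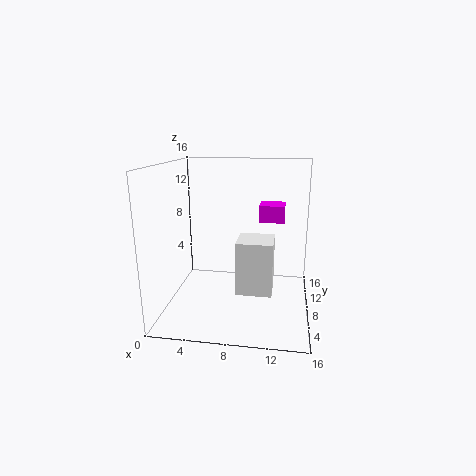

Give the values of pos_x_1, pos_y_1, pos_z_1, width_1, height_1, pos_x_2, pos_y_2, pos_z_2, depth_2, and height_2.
pos_x_1 = 10
pos_y_1 = 11
pos_z_1 = 9
width_1 = 3
height_1 = 2
pos_x_2 = 8
pos_y_2 = 6
pos_z_2 = 2
depth_2 = 4
height_2 = 6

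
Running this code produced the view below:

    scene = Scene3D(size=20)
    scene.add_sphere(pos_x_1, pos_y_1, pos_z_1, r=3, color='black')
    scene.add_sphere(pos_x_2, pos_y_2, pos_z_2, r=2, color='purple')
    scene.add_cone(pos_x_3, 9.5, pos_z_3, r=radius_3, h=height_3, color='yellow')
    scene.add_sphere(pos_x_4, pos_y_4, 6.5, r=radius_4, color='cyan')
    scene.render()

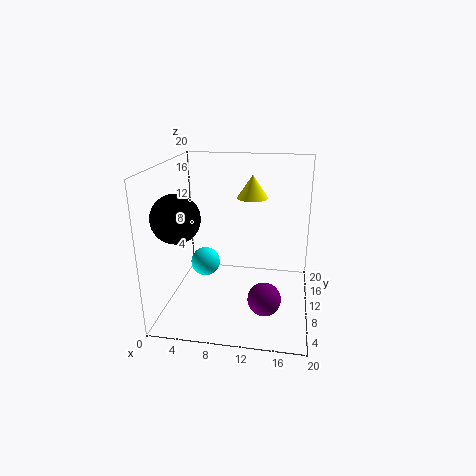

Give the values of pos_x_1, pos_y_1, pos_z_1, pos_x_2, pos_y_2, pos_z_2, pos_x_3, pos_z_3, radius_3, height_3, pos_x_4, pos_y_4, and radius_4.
pos_x_1 = 3.5, pos_y_1 = 4, pos_z_1 = 14.5, pos_x_2 = 14.5, pos_y_2 = 2.5, pos_z_2 = 5.5, pos_x_3 = 12, pos_z_3 = 16, radius_3 = 2, height_3 = 3, pos_x_4 = 5.5, pos_y_4 = 9, radius_4 = 2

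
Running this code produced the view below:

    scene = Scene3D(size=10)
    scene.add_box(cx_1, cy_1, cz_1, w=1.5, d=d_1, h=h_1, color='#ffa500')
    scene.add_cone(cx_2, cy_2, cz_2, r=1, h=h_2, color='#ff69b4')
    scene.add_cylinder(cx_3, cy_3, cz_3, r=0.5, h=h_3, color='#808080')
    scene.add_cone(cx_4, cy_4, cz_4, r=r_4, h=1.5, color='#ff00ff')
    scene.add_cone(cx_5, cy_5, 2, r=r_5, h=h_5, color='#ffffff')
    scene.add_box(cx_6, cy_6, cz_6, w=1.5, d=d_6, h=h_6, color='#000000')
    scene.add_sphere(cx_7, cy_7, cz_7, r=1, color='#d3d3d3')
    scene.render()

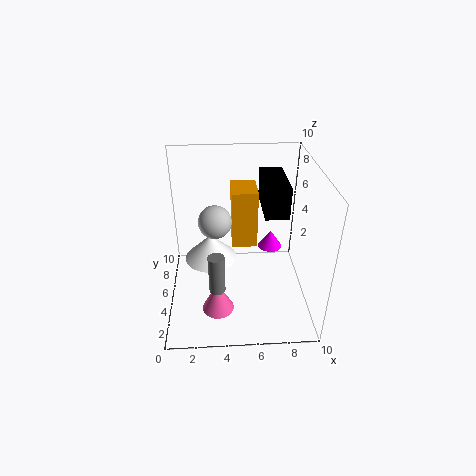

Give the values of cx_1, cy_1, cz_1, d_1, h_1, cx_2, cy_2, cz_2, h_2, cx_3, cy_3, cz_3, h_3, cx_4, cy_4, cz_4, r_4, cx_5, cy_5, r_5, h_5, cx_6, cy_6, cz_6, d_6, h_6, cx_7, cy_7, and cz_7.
cx_1 = 4.5; cy_1 = 2.5; cz_1 = 6; d_1 = 2; h_1 = 3.5; cx_2 = 3.5; cy_2 = 1.5; cz_2 = 2; h_2 = 2; cx_3 = 3.5; cy_3 = 1.5; cz_3 = 3.5; h_3 = 2.5; cx_4 = 8; cy_4 = 9; cz_4 = 1.5; r_4 = 1; cx_5 = 3; cy_5 = 7; r_5 = 2; h_5 = 2; cx_6 = 6.5; cy_6 = 3; cz_6 = 7.5; d_6 = 3.5; h_6 = 2; cx_7 = 3.5; cy_7 = 3; cz_7 = 7.5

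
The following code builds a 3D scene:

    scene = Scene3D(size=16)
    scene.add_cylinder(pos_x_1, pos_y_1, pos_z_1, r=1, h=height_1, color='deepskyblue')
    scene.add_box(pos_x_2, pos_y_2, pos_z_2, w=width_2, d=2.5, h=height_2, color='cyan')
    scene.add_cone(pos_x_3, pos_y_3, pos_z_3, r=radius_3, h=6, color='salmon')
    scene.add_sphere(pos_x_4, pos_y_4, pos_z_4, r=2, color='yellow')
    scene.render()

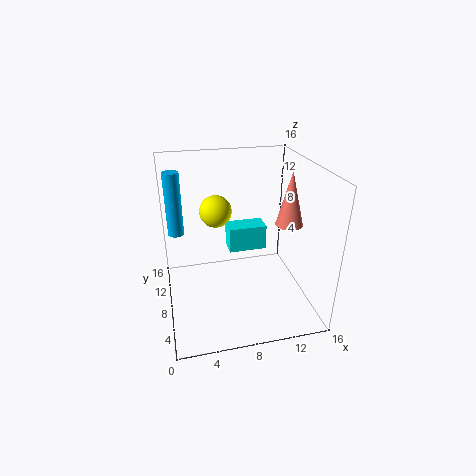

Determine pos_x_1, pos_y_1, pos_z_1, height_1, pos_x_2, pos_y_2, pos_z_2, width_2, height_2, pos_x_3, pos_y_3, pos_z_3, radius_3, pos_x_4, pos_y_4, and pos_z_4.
pos_x_1 = 1.5; pos_y_1 = 14.5; pos_z_1 = 6; height_1 = 8; pos_x_2 = 7.5; pos_y_2 = 10; pos_z_2 = 5; width_2 = 4.5; height_2 = 3; pos_x_3 = 13.5; pos_y_3 = 7; pos_z_3 = 9.5; radius_3 = 1.5; pos_x_4 = 6.5; pos_y_4 = 13.5; pos_z_4 = 9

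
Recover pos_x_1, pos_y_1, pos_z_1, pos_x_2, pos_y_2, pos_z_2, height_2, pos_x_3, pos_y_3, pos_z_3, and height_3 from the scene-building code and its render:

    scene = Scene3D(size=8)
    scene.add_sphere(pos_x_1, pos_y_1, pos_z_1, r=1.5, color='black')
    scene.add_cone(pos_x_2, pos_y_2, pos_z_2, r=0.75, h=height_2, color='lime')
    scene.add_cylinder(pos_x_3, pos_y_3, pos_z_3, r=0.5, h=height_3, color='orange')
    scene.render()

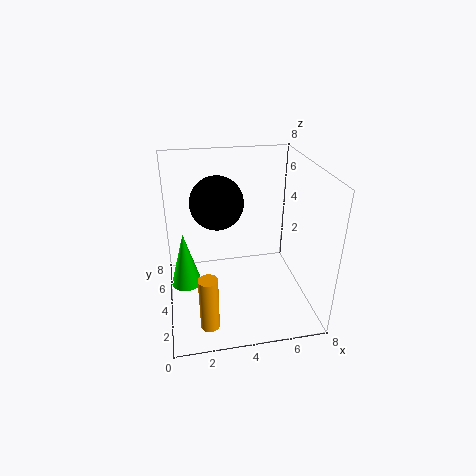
pos_x_1 = 3, pos_y_1 = 5, pos_z_1 = 5.75, pos_x_2 = 1, pos_y_2 = 2.25, pos_z_2 = 2.75, height_2 = 2.75, pos_x_3 = 2, pos_y_3 = 1.5, pos_z_3 = 0.25, height_3 = 3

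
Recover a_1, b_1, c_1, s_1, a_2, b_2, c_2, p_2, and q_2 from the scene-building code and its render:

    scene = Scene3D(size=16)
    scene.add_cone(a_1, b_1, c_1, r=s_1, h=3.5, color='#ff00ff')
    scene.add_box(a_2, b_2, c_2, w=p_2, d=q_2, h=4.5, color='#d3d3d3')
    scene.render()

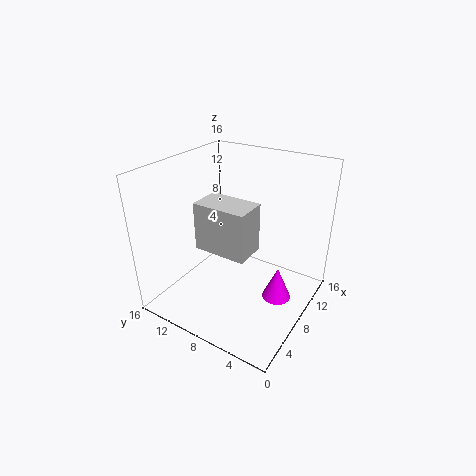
a_1 = 7; b_1 = 2.5; c_1 = 3; s_1 = 1.5; a_2 = 1.5; b_2 = 3.5; c_2 = 10; p_2 = 3; q_2 = 5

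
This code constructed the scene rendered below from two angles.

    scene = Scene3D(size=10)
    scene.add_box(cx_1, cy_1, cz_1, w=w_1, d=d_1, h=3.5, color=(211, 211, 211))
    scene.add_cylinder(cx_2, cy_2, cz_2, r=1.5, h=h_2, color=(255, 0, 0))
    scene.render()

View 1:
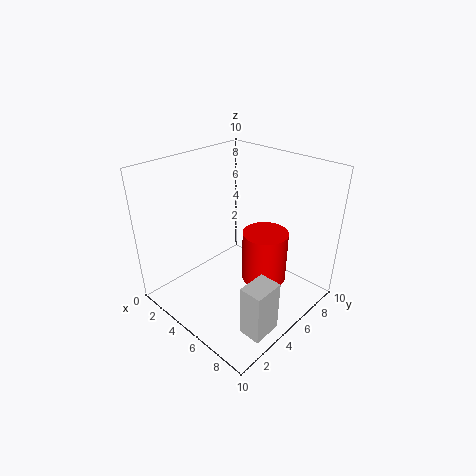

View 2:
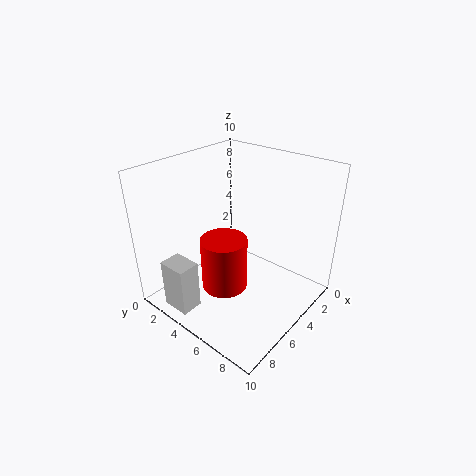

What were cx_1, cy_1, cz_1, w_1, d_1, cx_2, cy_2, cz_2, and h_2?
cx_1 = 8
cy_1 = 2
cz_1 = 0.5
w_1 = 1.5
d_1 = 2
cx_2 = 7
cy_2 = 5.5
cz_2 = 2.5
h_2 = 3.5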